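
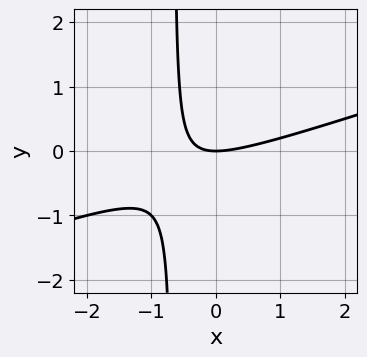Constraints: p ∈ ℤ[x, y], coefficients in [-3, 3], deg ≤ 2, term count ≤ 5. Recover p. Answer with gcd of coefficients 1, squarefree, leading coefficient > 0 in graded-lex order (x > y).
Degree: no degree-1 curve has this shape, so deg p = 2.
From the visible intercepts: it crosses the y-axis at the gridline y = 0; it meets the x-axis at x = 0 (among the integer gridlines).
Fitting integer coefficients to these (and the overall shape) gives p.

x^2 - 3*x*y - 2*y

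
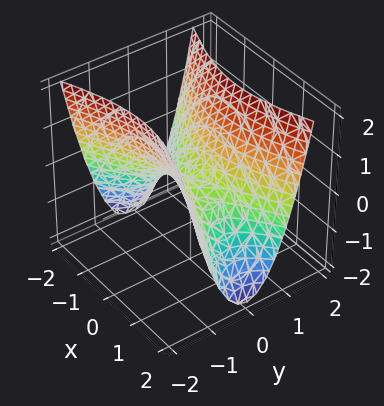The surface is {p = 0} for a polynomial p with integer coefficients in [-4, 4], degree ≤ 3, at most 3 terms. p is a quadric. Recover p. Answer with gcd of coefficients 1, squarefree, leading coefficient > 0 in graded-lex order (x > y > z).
1. Degree: a saddle surface; a quadric, so deg p = 2.
2. Symmetries: mirror symmetry y ↦ −y ⇒ only even powers of y; the x ↦ −x reflection is a symmetry, so x appears only in even powers.
3. From the axis intercepts and sections: it crosses the z-axis at the gridline z = 0; it crosses the y-axis at the gridline y = 0.
4. The integer polynomial consistent with all of this is the stated p.

x^2 - 3*y^2 + 2*z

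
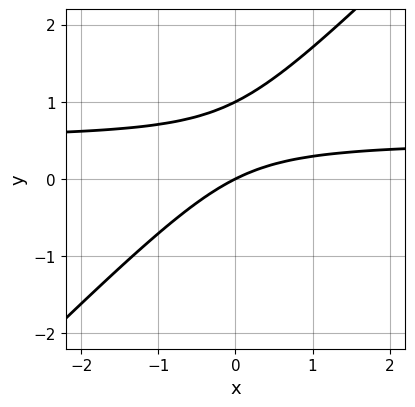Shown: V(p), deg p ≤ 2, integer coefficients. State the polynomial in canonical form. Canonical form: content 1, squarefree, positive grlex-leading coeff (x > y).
2*x*y - 2*y^2 - x + 2*y

First, degree: the shape is more complex than any degree-1 curve, so deg p = 2.
Next, checking where it meets the axes: among the integer gridlines, it crosses the y-axis at y ∈ {0, 1}; one x-axis crossing is at x = 0.
Finally, solving for integer coefficients yields p as stated.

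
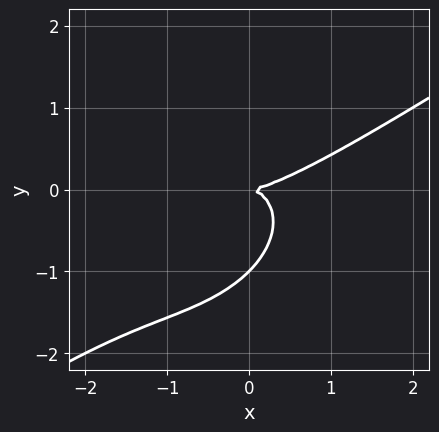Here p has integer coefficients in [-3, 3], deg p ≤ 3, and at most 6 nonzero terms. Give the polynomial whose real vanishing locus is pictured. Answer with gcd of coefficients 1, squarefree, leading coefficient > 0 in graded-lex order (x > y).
x^3 - 2*x^2*y + 2*x*y^2 - 2*y^3 - 2*y^2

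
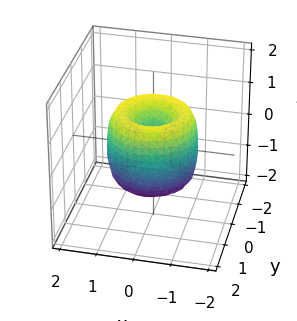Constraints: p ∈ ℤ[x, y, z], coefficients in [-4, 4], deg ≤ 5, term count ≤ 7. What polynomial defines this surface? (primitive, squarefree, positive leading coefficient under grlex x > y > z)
2*x^4 + 4*x^2*y^2 + 2*y^4 - 3*x^2 - 3*y^2 + z^2

1. The degree is 4 — no degree-3 surface has this shape.
2. By symmetry, the z-axis is an axis of rotation, so x and y enter only as x² + y².
3. Observable constraints: a circular section at z = 0 has radius between 1 and 2; one z-axis crossing is at z = 0; it crosses the y-axis at the gridline y = 0; it crosses the x-axis at the gridline x = 0.
4. Matching integer coefficients to the picture gives p.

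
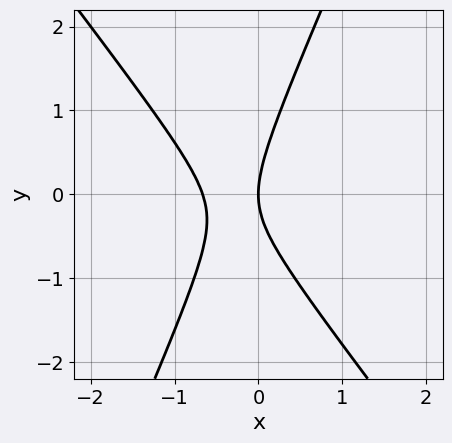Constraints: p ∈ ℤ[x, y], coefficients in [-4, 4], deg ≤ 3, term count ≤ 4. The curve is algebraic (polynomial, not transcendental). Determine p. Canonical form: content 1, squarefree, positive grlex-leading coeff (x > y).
3*x^2 + x*y - y^2 + 2*x

First, the degree is 2 — a generic line meets the curve in up to 2 points.
Next, from the visible intercepts: it crosses the y-axis at the gridline y = 0; one x-axis crossing is at x = 0.
Finally, the integer polynomial consistent with all of this is the stated p.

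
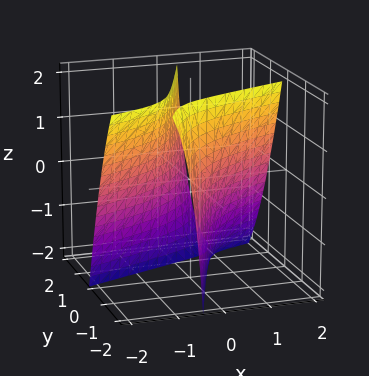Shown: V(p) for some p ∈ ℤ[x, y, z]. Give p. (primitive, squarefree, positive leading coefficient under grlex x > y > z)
1. The picture has 2 separate pieces. Treating them together as one polynomial.
2. Degree: a generic line meets the surface in up to 2 points, so deg p = 2.
3. From the visible intercepts: the surface avoids every integer z-axis point in the box; the x-axis gridline crossings are at x ∈ {-1, 1}; the y-axis gridline crossings are at y ∈ {-1, 1}.
4. These observations pin down the coefficients.

x^2 - 3*x*y - x*z + y^2 - 1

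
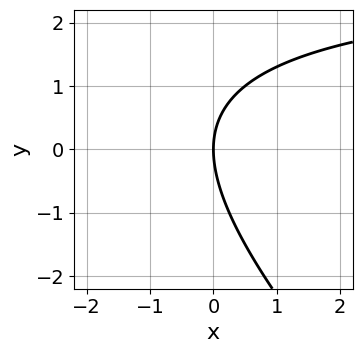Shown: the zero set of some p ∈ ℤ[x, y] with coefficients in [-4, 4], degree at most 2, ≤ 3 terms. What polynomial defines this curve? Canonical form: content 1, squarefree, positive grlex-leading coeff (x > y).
x*y + y^2 - 3*x

(a) Degree: the shape is more complex than any degree-1 curve, so deg p = 2.
(b) Reading off the gridlines: it meets the y-axis at y = 0 (among the integer gridlines); one x-axis crossing is at x = 0.
(c) Matching integer coefficients to the picture gives p.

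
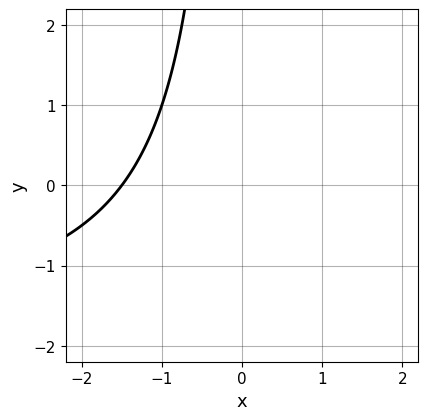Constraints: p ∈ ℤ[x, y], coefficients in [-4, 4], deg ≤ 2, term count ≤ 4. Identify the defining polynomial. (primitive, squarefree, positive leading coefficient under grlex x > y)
deg p = 2. No degree-1 curve has this shape.
Observable constraints: no y-intercept at any integer in the box.
Together with the visible shape, these determine p as stated.

x*y + 2*x + 3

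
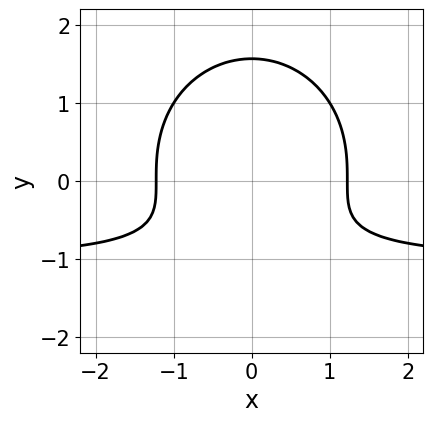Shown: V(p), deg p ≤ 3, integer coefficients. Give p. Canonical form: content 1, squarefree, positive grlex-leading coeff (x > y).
First, deg p = 3. No degree-2 curve has this shape.
Next, symmetries: mirror symmetry x ↦ −x ⇒ only even powers of x.
Finally, fitting integer coefficients to these (and the overall shape) gives p.

2*x^2*y + 2*y^3 + 2*x^2 - 3*y - 3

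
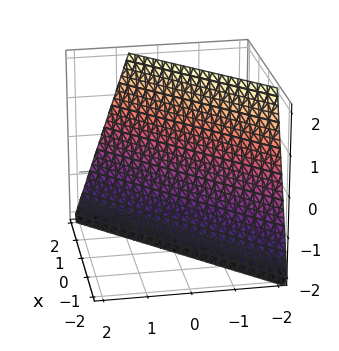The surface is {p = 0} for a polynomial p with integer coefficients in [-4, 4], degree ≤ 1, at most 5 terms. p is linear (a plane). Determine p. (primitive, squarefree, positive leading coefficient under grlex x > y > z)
3*x - 3*y - z - 2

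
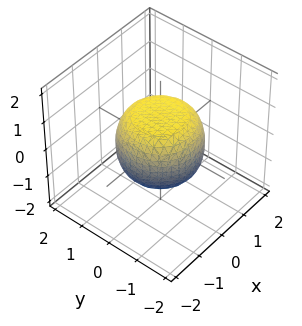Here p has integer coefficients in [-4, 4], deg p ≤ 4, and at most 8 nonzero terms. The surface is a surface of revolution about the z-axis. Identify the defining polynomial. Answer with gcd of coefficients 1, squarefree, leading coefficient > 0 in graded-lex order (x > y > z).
1. Degree: a generic line meets the surface in up to 4 points, so deg p = 4.
2. Symmetry: the z-axis is an axis of rotation, so x and y enter only as x² + y².
3. Observable constraints: a circular section at z = 1 has radius between 0 and 1; the z-axis gridline crossings are at z ∈ {-1, 1}.
4. Putting this together gives p.

2*x^4 + 4*x^2*y^2 + 2*y^4 - x^2 - y^2 + 3*z^2 - 3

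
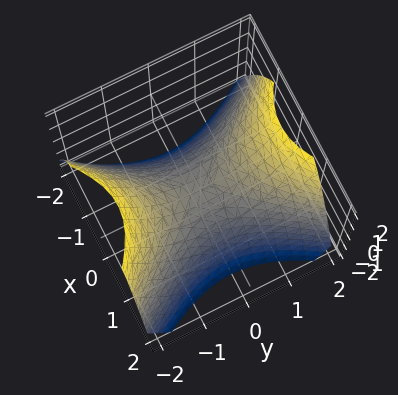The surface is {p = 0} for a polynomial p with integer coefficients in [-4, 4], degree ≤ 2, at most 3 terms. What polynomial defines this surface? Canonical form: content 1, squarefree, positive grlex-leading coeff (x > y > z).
3*x^2 - 2*y^2 + 3*z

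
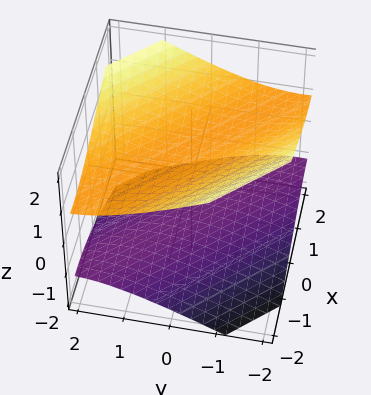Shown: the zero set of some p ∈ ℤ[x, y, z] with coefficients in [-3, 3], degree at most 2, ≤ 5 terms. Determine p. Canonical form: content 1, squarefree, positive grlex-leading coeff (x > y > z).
1. The picture has 2 separate pieces.
2. Degree: the shape is more complex than any degree-1 surface, so deg p = 2.
3. Reading off the gridlines: among the integer gridlines, it crosses the z-axis at z ∈ {-1, 1}; no y-intercept at any integer in the box.
4. Assembling these constraints gives the stated polynomial.

x^2 + 2*x*y + y^2 - 3*z^2 + 3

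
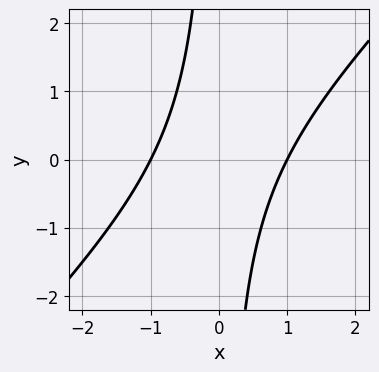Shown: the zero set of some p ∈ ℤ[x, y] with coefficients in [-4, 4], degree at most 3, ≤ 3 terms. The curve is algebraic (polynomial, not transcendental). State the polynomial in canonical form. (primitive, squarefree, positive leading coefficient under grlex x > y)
x^2 - x*y - 1

deg p = 2. No degree-1 curve has this shape.
Observable constraints: among the integer gridlines, it crosses the x-axis at x ∈ {-1, 1}; no y-intercept at any integer in the box.
Putting this together gives p.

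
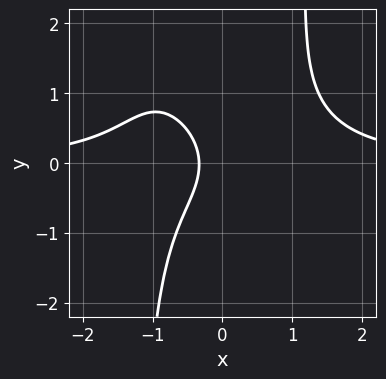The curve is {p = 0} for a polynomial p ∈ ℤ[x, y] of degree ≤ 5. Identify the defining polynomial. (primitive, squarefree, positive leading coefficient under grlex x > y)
2*x^3*y + x^2*y^2 - 2*y^2 - 3*x - 1

Degree: the shape is more complex than any degree-3 curve, so deg p = 4.
Checking where it meets the axes: it misses every integer gridline on the y-axis.
Fitting integer coefficients to these (and the overall shape) gives p.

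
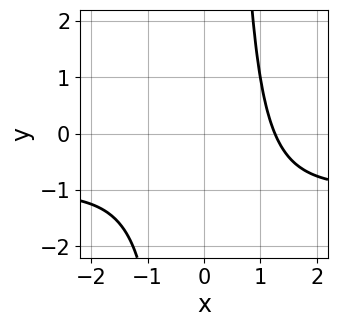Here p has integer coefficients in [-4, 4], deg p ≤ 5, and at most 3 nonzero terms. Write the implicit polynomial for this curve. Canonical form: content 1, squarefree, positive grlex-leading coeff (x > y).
x^3*y + x^3 - 2

1. The degree is 4 — the shape is more complex than any degree-3 curve.
2. From the axis intercepts and sections: the curve avoids every integer y-axis point in the box.
3. These observations pin down the coefficients.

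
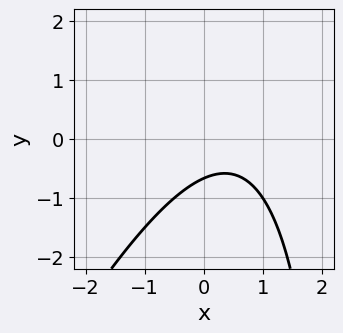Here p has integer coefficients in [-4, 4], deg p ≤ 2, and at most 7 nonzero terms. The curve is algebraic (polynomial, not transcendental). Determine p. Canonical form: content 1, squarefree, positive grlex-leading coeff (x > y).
2*x^2 - x*y - 2*x + 3*y + 2

The degree is 2 — a generic line meets the curve in up to 2 points.
From the axis intercepts and sections: no x-intercept at any integer in the box.
Matching integer coefficients to the picture gives p.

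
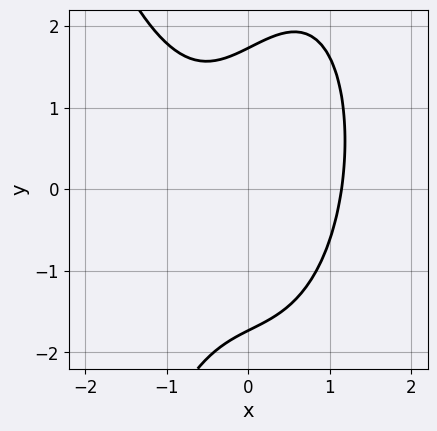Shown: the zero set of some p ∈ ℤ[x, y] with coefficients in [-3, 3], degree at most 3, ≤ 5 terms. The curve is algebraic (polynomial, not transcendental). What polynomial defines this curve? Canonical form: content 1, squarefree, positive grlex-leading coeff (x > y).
First, degree: the shape is more complex than any degree-2 curve, so deg p = 3.
Finally, solving for integer coefficients yields p as stated.

2*x^3 - x*y + y^2 - 3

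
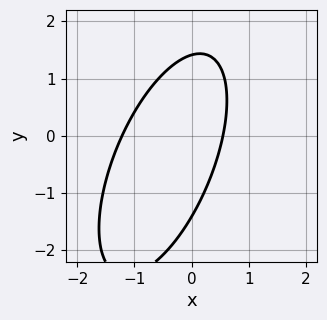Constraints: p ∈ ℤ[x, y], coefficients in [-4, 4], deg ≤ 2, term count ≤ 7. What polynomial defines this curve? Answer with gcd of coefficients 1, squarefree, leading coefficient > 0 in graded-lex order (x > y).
3*x^2 - 2*x*y + y^2 + 2*x - 2

(a) Degree: the shape is more complex than any degree-1 curve, so deg p = 2.
(b) The integer polynomial consistent with all of this is the stated p.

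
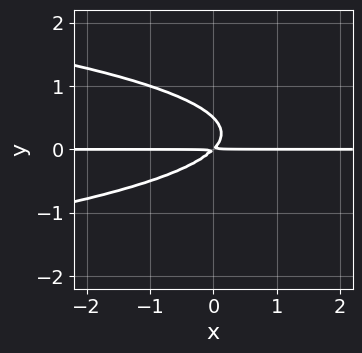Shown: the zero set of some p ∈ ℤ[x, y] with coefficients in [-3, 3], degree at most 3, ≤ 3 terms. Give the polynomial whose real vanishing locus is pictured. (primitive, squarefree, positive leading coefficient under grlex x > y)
2*y^3 + x*y - y^2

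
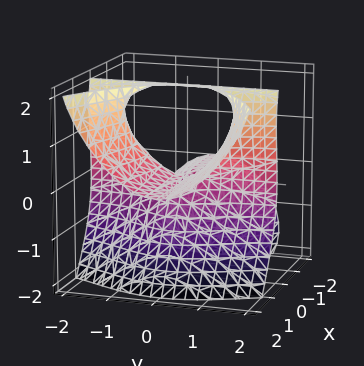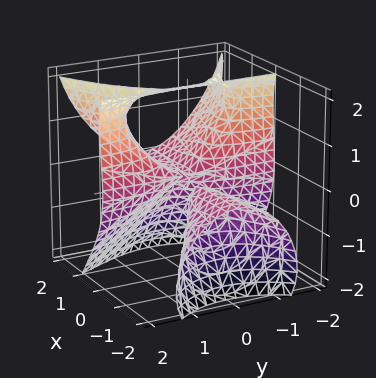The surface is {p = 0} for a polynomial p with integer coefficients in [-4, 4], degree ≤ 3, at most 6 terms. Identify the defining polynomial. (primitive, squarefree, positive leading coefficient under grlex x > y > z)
3*x^2*z - 3*x*y^2 - z^3 + 2*z^2

I count 2 distinct pieces. They look like related sheets of one shape, so recover p as a whole.
Degree: a generic line meets the surface in up to 3 points, so deg p = 3.
From the axis intercepts and sections: it meets the z-axis at z = 2 (among the integer gridlines); every point of the y-axis in the box is on the surface; every point of the x-axis in the box is on the surface.
Assembling these constraints gives the stated polynomial.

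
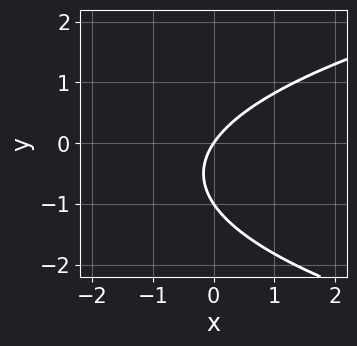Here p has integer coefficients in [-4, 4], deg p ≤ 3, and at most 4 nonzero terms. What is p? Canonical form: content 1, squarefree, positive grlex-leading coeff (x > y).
(a) The degree is 2 — the shape is more complex than any degree-1 curve.
(b) Checking where it meets the axes: the y-axis gridline crossings are at y ∈ {-1, 0}; it crosses the x-axis at the gridline x = 0.
(c) Together with the visible shape, these determine p as stated.

2*y^2 - 3*x + 2*y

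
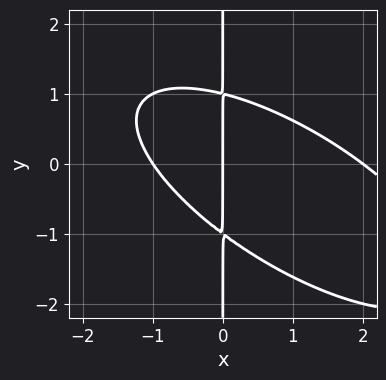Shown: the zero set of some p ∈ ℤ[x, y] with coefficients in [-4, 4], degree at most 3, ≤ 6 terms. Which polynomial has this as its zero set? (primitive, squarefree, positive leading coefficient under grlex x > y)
x^3 + 2*x^2*y + 2*x*y^2 - x^2 - 2*x

(a) Degree: the shape is more complex than any degree-2 curve, so deg p = 3.
(b) Observable constraints: the x-axis gridline crossings are at x ∈ {-1, 0, 2}; the visible y-axis segment lies entirely on the curve.
(c) Putting this together gives p.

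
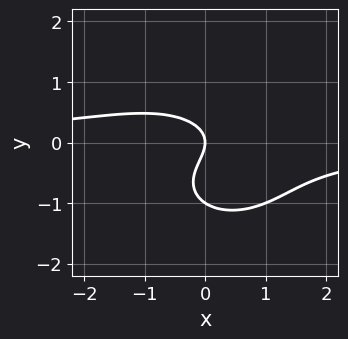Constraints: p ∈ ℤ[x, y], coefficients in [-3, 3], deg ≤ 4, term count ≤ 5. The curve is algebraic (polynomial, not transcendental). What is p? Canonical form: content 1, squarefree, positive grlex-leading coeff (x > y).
2*x^2*y + 3*y^3 + 3*y^2 + 2*x

(a) deg p = 3. No degree-2 curve has this shape.
(b) Checking where it meets the axes: the y-axis gridline crossings are at y ∈ {-1, 0}; one x-axis crossing is at x = 0.
(c) Fitting integer coefficients to these (and the overall shape) gives p.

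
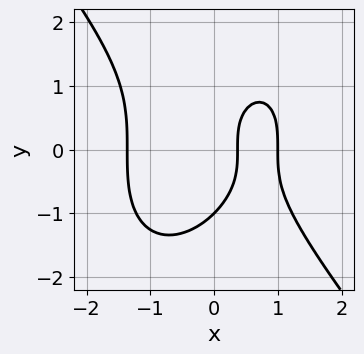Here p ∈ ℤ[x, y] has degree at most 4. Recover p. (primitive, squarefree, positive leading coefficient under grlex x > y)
The degree is 3 — a generic line meets the curve in up to 3 points.
From the axis intercepts and sections: one x-axis crossing is at x = 1; it meets the y-axis at y = -1 (among the integer gridlines).
Together with the visible shape, these determine p as stated.

2*x^3 + y^3 - 3*x + 1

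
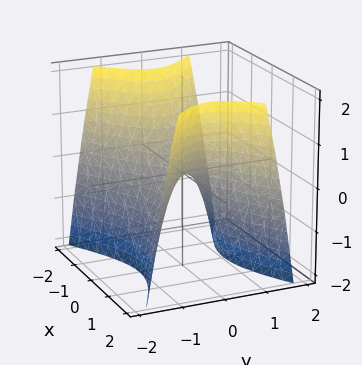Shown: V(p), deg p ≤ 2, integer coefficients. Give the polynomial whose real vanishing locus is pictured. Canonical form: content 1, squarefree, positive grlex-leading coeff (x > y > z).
x^2 - 2*y^2 - z

(a) The degree is 2 — a hyperbolic paraboloid; a quadric.
(b) Symmetries: it's symmetric under y → −y, forcing even powers of y; mirror symmetry x ↦ −x ⇒ only even powers of x.
(c) Observable constraints: it meets the y-axis at y = 0 (among the integer gridlines); it crosses the x-axis at the gridline x = 0; it meets the z-axis at z = 0 (among the integer gridlines).
(d) Solving for integer coefficients yields p as stated.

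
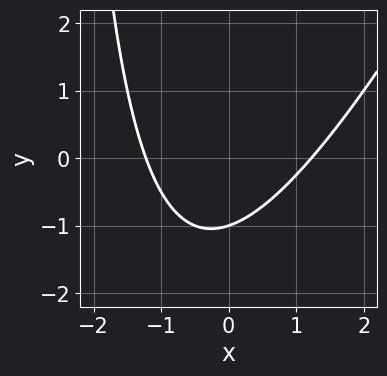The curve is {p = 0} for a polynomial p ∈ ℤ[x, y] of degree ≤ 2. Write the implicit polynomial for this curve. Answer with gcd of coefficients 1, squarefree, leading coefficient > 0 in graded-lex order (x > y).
1. Degree: a generic line meets the curve in up to 2 points, so deg p = 2.
2. From the visible intercepts: it meets the y-axis at y = -1 (among the integer gridlines).
3. Matching integer coefficients to the picture gives p.

2*x^2 - x*y - 3*y - 3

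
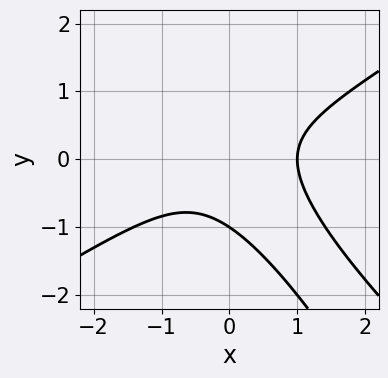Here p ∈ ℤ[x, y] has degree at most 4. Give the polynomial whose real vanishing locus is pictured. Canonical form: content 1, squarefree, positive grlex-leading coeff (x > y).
x^3 - 2*x*y^2 - y^3 - 1

(a) The degree is 3 — a generic line meets the curve in up to 3 points.
(b) From the axis intercepts and sections: one y-axis crossing is at y = -1; one x-axis crossing is at x = 1.
(c) Fitting integer coefficients to these (and the overall shape) gives p.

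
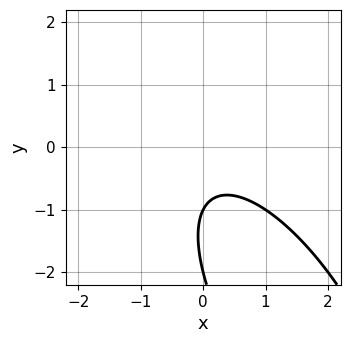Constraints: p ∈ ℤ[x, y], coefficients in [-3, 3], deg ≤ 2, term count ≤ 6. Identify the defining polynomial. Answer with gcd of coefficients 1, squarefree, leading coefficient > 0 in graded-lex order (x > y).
2*x^2 + 2*x*y + y^2 + 3*y + 2

The degree is 2 — no degree-1 curve has this shape.
Reading off the gridlines: the y-axis gridline crossings are at y ∈ {-2, -1}; it misses every integer gridline on the x-axis.
Together with the visible shape, these determine p as stated.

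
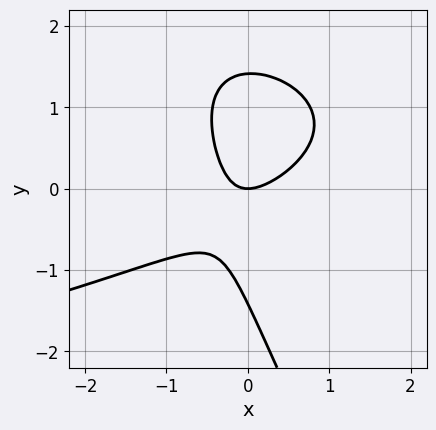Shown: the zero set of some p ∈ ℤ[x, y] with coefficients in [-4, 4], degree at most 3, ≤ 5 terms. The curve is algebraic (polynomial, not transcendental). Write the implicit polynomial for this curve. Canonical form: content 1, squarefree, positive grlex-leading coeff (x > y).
1. Degree: the shape is more complex than any degree-2 curve, so deg p = 3.
2. From the visible intercepts: it crosses the y-axis at the gridline y = 0; it meets the x-axis at x = 0 (among the integer gridlines).
3. These observations pin down the coefficients.

2*x*y^2 + y^3 + 3*x^2 - 3*x*y - 2*y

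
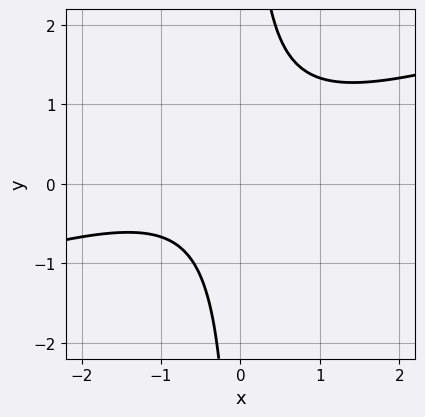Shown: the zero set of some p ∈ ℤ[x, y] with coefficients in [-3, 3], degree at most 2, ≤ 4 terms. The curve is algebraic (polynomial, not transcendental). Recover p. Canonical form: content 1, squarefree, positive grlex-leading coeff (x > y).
x^2 - 3*x*y + x + 2

First, the degree is 2 — the shape is more complex than any degree-1 curve.
Next, checking where it meets the axes: it misses every integer gridline on the x-axis; it misses every integer gridline on the y-axis.
Finally, these observations pin down the coefficients.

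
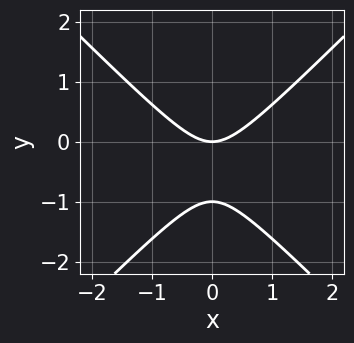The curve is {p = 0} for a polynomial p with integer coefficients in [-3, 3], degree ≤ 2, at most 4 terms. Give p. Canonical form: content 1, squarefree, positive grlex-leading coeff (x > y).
x^2 - y^2 - y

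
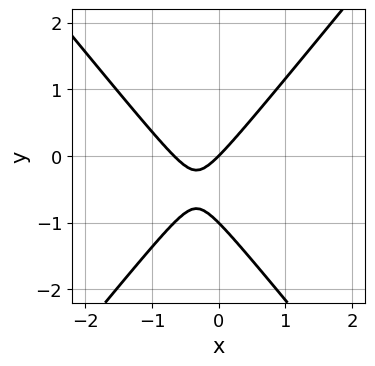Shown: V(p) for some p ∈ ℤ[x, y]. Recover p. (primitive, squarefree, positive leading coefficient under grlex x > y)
1. Degree: the shape is more complex than any degree-1 curve, so deg p = 2.
2. Checking where it meets the axes: among the integer gridlines, it crosses the y-axis at y ∈ {-1, 0}; it crosses the x-axis at the gridline x = 0.
3. Putting this together gives p.

3*x^2 - 2*y^2 + 2*x - 2*y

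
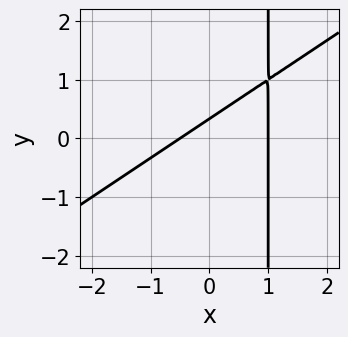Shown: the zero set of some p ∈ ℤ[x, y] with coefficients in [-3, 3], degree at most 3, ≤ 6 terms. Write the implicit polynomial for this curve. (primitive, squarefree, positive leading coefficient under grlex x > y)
2*x^2 - 3*x*y - x + 3*y - 1

First, deg p = 2. No degree-1 curve has this shape.
Then, from the visible intercepts: one x-axis crossing is at x = 1.
Finally, together with the visible shape, these determine p as stated.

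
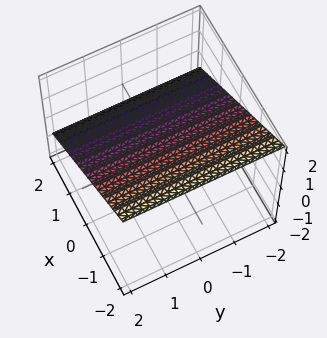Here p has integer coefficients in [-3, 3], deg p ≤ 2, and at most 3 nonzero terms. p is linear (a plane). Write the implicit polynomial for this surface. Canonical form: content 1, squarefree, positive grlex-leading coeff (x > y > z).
(a) Degree: the surface is flat (a plane), so deg p = 1.
(b) Reading off the gridlines: no y-intercept at any integer in the box; one x-axis crossing is at x = 1.
(c) Fitting integer coefficients to these (and the overall shape) gives p.

2*x + 3*z - 2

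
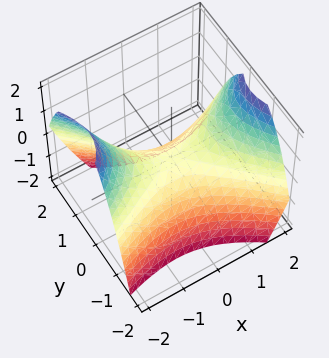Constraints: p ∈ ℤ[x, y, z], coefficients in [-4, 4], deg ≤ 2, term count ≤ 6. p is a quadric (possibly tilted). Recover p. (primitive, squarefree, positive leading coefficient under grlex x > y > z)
x^2 - x*y - 2*y^2 - 2*z

First, deg p = 2. No degree-1 surface has this shape.
Then, from the visible intercepts: one z-axis crossing is at z = 0; one x-axis crossing is at x = 0.
Finally, together with the visible shape, these determine p as stated.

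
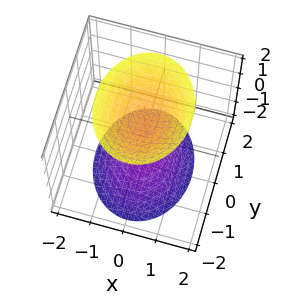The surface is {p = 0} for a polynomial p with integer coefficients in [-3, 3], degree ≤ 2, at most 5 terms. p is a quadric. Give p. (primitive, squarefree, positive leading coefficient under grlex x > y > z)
1. I count 2 distinct pieces. Treating them together as one polynomial.
2. Degree: two separate bowl-shaped sheets opening away from each other; a quadric, so deg p = 2.
3. Symmetries: it's symmetric under z → −z, forcing even powers of z; the x ↦ −x reflection is a symmetry, so x appears only in even powers; the y ↦ −y reflection is a symmetry, so y appears only in even powers.
4. From the axis intercepts and sections: it misses every integer gridline on the y-axis; it misses every integer gridline on the x-axis.
5. These observations pin down the coefficients.

3*x^2 + 2*y^2 - 2*z^2 + 3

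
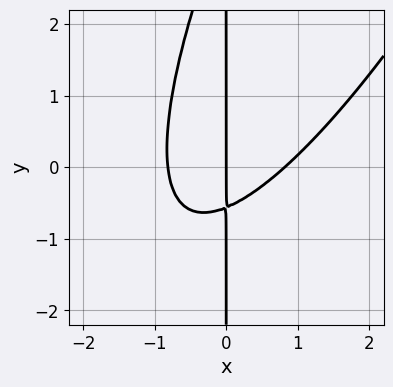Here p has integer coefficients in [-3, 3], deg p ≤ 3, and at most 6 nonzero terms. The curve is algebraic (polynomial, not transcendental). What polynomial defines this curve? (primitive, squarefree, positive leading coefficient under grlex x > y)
(a) Degree: the shape is more complex than any degree-2 curve, so deg p = 3.
(b) From the visible intercepts: every point of the y-axis in the box is on the curve; one x-axis crossing is at x = 0.
(c) These observations pin down the coefficients.

3*x^3 - 3*x^2*y + x*y^2 - 3*x*y - 2*x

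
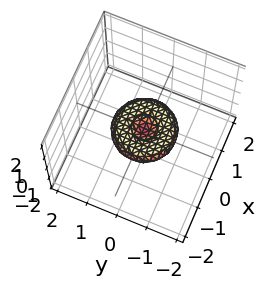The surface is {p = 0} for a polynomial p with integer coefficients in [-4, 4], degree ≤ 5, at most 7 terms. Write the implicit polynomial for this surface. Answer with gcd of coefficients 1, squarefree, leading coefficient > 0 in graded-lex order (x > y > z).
x^4 + 2*x^2*y^2 + y^4 - x^2 - y^2 + 3*z^2

The degree is 4 — the shape is more complex than any degree-3 surface.
Symmetries: the surface is invariant under rotation about z: p = q(x² + y², z).
Reading off the gridlines: a circular section at z = 0 has radius exactly 1; the x-axis gridline crossings are at x ∈ {-1, 0, 1}; among the integer gridlines, it crosses the y-axis at y ∈ {-1, 0, 1}.
Putting this together gives p.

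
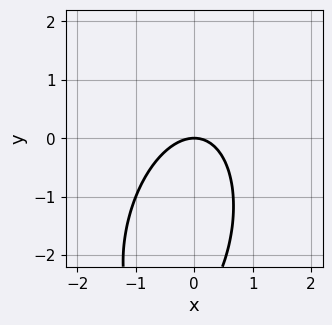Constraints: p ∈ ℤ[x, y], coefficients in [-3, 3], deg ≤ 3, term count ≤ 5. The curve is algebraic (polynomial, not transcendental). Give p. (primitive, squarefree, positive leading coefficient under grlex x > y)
3*x^2 - x*y + y^2 + 3*y

(a) The degree is 2 — no degree-1 curve has this shape.
(b) Reading off the gridlines: it crosses the x-axis at the gridline x = 0; one y-axis crossing is at y = 0.
(c) Assembling these constraints gives the stated polynomial.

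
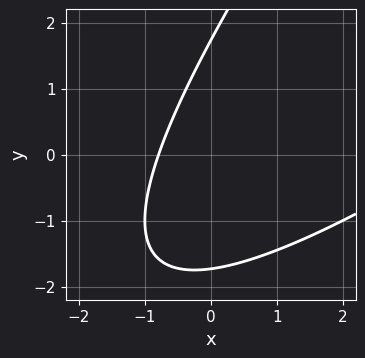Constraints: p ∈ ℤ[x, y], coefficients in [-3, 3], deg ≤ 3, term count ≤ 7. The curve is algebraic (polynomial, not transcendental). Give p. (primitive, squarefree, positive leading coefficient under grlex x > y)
x^2 - 2*x*y + y^2 - 3*x - 3

deg p = 2. The shape is more complex than any degree-1 curve.
Matching integer coefficients to the picture gives p.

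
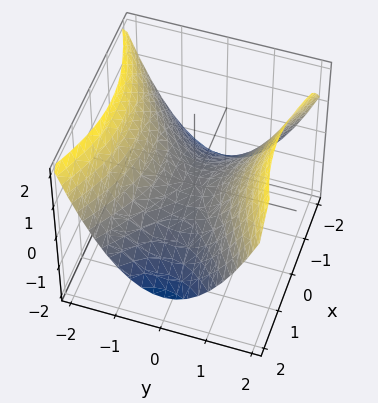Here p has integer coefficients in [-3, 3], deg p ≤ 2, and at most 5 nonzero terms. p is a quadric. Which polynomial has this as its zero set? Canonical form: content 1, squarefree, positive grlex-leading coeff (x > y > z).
x^2 - 2*y^2 + 3*z

First, deg p = 2.
Then, symmetries: mirror symmetry x ↦ −x ⇒ only even powers of x; the y ↦ −y reflection is a symmetry, so y appears only in even powers.
Then, observable constraints: it crosses the z-axis at the gridline z = 0; one x-axis crossing is at x = 0; one y-axis crossing is at y = 0.
Finally, fitting integer coefficients to these (and the overall shape) gives p.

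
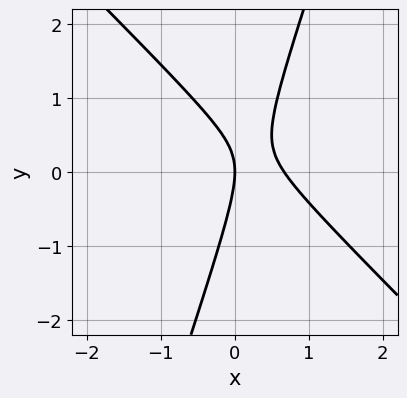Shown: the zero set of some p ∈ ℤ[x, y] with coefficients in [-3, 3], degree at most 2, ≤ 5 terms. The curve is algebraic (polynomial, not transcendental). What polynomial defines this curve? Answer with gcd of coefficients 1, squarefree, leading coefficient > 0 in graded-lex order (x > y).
3*x^2 + 2*x*y - y^2 - 2*x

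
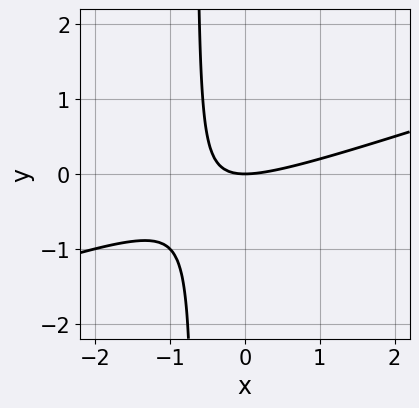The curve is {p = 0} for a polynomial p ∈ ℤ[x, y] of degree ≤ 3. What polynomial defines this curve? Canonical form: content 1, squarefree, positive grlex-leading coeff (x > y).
x^2 - 3*x*y - 2*y

1. The degree is 2 — the shape is more complex than any degree-1 curve.
2. Reading off the gridlines: it meets the x-axis at x = 0 (among the integer gridlines); one y-axis crossing is at y = 0.
3. The integer polynomial consistent with all of this is the stated p.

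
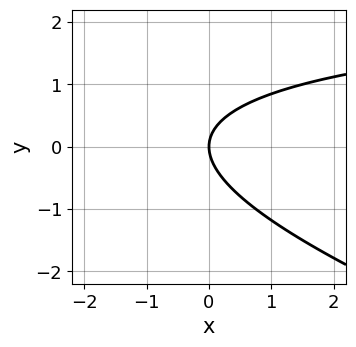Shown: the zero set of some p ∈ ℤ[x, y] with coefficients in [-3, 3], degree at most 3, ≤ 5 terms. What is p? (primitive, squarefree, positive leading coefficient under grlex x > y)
x*y + 3*y^2 - 3*x

First, deg p = 2. A generic line meets the curve in up to 2 points.
Next, from the axis intercepts and sections: it meets the x-axis at x = 0 (among the integer gridlines); it crosses the y-axis at the gridline y = 0.
Finally, putting this together gives p.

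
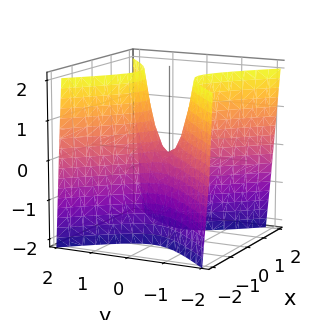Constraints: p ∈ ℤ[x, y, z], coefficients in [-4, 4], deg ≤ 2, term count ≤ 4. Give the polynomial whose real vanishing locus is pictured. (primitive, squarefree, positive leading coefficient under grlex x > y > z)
3*x^2 - 3*y^2 + z

deg p = 2. A saddle surface; a quadric.
Symmetries: it's symmetric under y → −y, forcing even powers of y; the x ↦ −x reflection is a symmetry, so x appears only in even powers.
From the axis intercepts and sections: it crosses the y-axis at the gridline y = 0; it crosses the z-axis at the gridline z = 0; one x-axis crossing is at x = 0.
Putting this together gives p.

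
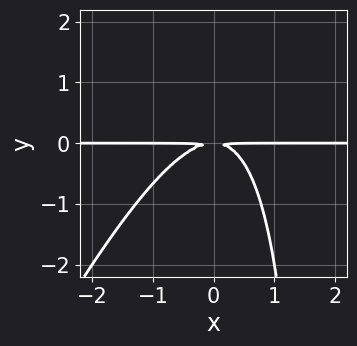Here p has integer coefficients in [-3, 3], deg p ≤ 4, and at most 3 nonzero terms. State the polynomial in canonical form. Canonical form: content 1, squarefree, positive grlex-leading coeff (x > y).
1. deg p = 3. No degree-2 curve has this shape.
2. Reading off the gridlines: the visible x-axis segment lies entirely on the curve.
3. Putting this together gives p.

2*x^2*y - x*y^2 + 2*y^2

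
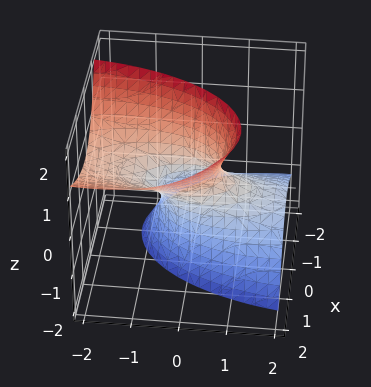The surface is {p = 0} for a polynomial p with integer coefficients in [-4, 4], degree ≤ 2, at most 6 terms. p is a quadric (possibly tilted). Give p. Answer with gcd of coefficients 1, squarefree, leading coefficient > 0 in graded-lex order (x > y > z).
3*x^2 - 3*x*z + y^2 + 3*y*z - z^2 - 1

(a) The degree is 2 — a generic line meets the surface in up to 2 points.
(b) From the visible intercepts: the y-axis gridline crossings are at y ∈ {-1, 1}; the surface avoids every integer z-axis point in the box.
(c) Putting this together gives p.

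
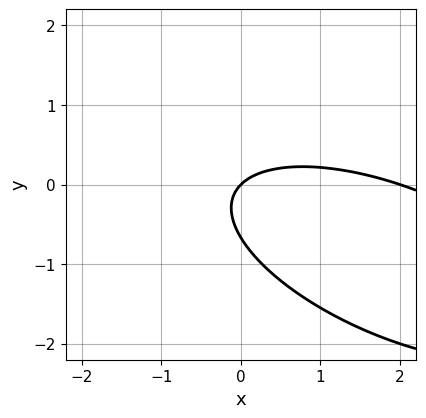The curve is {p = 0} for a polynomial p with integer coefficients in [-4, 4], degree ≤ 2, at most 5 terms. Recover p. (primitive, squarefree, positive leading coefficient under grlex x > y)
1. deg p = 2. The shape is more complex than any degree-1 curve.
2. Against the integer gridlines: it meets the y-axis at y = 0 (among the integer gridlines); the x-axis gridline crossings are at x ∈ {0, 2}.
3. Together with the visible shape, these determine p as stated.

x^2 + 2*x*y + 3*y^2 - 2*x + 2*y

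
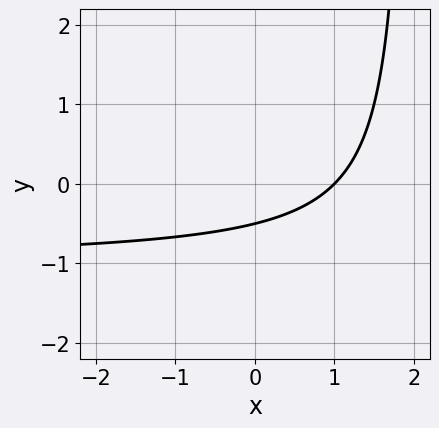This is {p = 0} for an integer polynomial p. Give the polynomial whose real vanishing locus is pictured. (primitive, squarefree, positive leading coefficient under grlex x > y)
Degree: the shape is more complex than any degree-1 curve, so deg p = 2.
From the axis intercepts and sections: one x-axis crossing is at x = 1.
Assembling these constraints gives the stated polynomial.

x*y + x - 2*y - 1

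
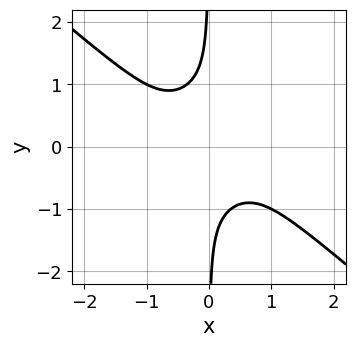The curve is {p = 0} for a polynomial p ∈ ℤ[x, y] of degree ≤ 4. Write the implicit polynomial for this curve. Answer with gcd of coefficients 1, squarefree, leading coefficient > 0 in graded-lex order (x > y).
First, degree: a generic line meets the curve in up to 4 points, so deg p = 4.
Then, reading off the gridlines: no x-intercept at any integer in the box; no y-intercept at any integer in the box.
Finally, together with the visible shape, these determine p as stated.

x^4 - x^3*y + 3*x*y^3 + 1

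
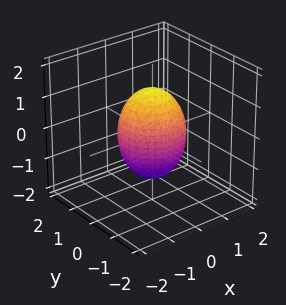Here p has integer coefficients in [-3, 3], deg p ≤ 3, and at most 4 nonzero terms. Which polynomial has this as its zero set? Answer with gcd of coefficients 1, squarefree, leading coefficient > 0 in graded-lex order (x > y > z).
2*x^2 + 2*y^2 + z^2 - 2

Degree: bounded and convex; a quadric, so deg p = 2.
Symmetries: it's symmetric under z → −z, forcing even powers of z; the z-axis is an axis of rotation, so x and y enter only as x² + y².
From the visible intercepts: the x-axis gridline crossings are at x ∈ {-1, 1}; a circular section at z = 1 has radius between 0 and 1; among the integer gridlines, it crosses the y-axis at y ∈ {-1, 1}.
Solving for integer coefficients yields p as stated.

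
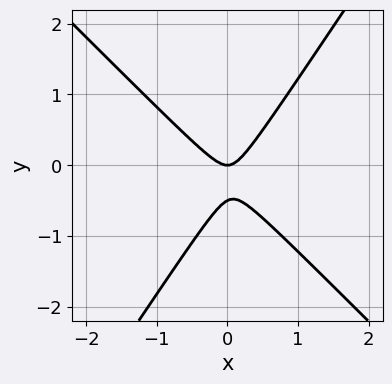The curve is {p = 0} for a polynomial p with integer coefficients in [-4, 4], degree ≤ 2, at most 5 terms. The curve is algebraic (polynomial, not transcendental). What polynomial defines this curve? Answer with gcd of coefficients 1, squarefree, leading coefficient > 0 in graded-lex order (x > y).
(a) The degree is 2 — no degree-1 curve has this shape.
(b) Reading off the gridlines: one y-axis crossing is at y = 0; one x-axis crossing is at x = 0.
(c) Fitting integer coefficients to these (and the overall shape) gives p.

3*x^2 + x*y - 2*y^2 - y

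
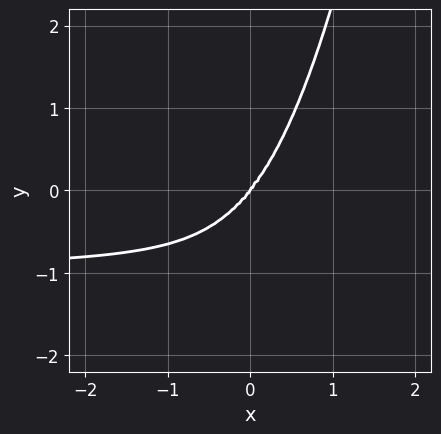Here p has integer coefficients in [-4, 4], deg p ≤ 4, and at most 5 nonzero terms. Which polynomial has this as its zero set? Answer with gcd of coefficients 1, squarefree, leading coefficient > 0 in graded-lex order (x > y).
Degree: a generic line meets the curve in up to 4 points, so deg p = 4.
Against the integer gridlines: it crosses the x-axis at the gridline x = 0; it crosses the y-axis at the gridline y = 0.
Solving for integer coefficients yields p as stated.

2*x^3*y + x^2*y^2 + 2*x^3 - y^3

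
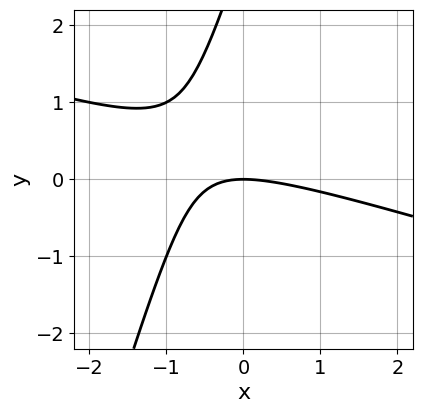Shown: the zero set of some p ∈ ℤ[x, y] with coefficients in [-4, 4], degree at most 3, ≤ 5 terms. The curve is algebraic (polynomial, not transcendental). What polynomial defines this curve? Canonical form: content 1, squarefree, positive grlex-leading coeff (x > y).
(a) deg p = 2.
(b) From the axis intercepts and sections: one x-axis crossing is at x = 0; it crosses the y-axis at the gridline y = 0.
(c) Together with the visible shape, these determine p as stated.

x^2 + 3*x*y - y^2 + 3*y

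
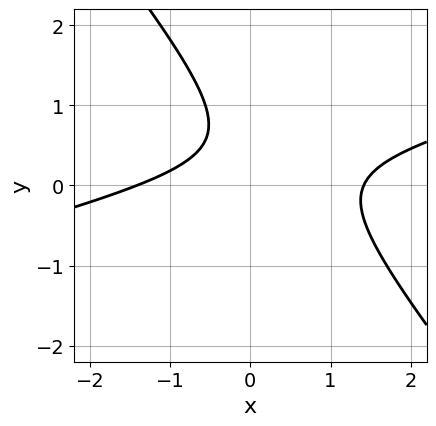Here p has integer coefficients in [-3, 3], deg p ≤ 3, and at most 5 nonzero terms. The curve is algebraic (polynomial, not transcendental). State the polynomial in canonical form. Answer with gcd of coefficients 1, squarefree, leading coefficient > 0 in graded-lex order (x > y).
(a) Degree: a generic line meets the curve in up to 2 points, so deg p = 2.
(b) Checking where it meets the axes: no y-intercept at any integer in the box.
(c) The integer polynomial consistent with all of this is the stated p.

x^2 - 3*x*y - 3*y^2 + 3*y - 2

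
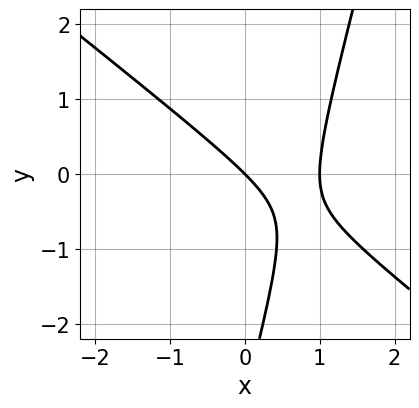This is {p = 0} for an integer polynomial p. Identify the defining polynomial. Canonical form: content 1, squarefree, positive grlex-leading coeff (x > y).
3*x^2 + 3*x*y - y^2 - 3*x - 3*y

(a) deg p = 2.
(b) Against the integer gridlines: one y-axis crossing is at y = 0; the x-axis gridline crossings are at x ∈ {0, 1}.
(c) Putting this together gives p.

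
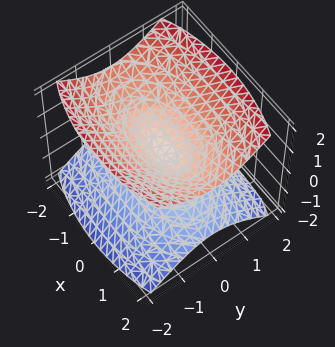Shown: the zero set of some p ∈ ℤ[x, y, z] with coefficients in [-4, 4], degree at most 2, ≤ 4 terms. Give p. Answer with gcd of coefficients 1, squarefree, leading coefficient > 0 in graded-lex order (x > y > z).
x^2 + 3*y^2 - 3*z^2

1. The picture has 2 separate pieces. Treating them together as one polynomial.
2. Degree: two nappes meeting at a single point; a quadric, so deg p = 2.
3. Symmetries: the x ↦ −x reflection is a symmetry, so x appears only in even powers; the y ↦ −y reflection is a symmetry, so y appears only in even powers; the z ↦ −z reflection is a symmetry, so z appears only in even powers.
4. Checking where it meets the axes: it meets the z-axis at z = 0 (among the integer gridlines); one x-axis crossing is at x = 0; it crosses the y-axis at the gridline y = 0.
5. Together with the visible shape, these determine p as stated.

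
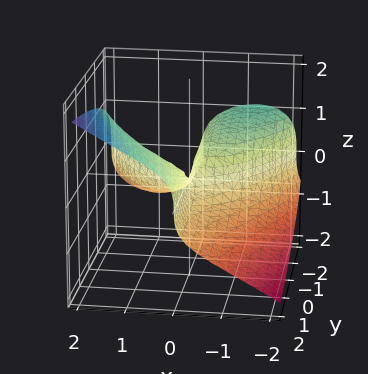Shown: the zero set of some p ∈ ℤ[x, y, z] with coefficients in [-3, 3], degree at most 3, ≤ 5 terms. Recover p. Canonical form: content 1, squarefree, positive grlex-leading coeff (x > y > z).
The degree is 3 — no degree-2 surface has this shape.
Checking where it meets the axes: it meets the z-axis at z = 0 (among the integer gridlines); the visible y-axis segment lies entirely on the surface.
Assembling these constraints gives the stated polynomial.

x^3 - 3*z^3 + 2*x*y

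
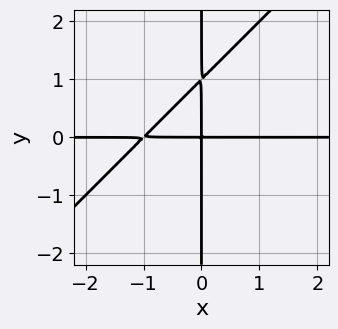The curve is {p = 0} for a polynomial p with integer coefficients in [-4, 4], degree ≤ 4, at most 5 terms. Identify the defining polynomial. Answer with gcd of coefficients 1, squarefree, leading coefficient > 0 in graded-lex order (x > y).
x^2*y - x*y^2 + x*y

deg p = 3. No degree-2 curve has this shape.
Against the integer gridlines: the visible x-axis segment lies entirely on the curve; every point of the y-axis in the box is on the curve.
Assembling these constraints gives the stated polynomial.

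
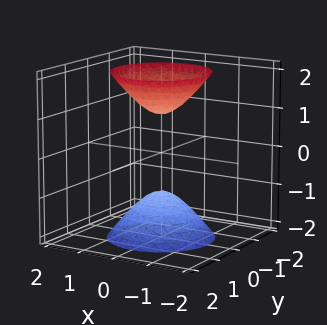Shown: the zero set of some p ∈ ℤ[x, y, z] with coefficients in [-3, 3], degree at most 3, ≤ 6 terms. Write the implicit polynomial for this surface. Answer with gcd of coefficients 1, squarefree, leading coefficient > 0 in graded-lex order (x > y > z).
(a) I count 2 distinct pieces. Treating them together as one polynomial.
(b) Degree: two sheets facing apart; a quadric, so deg p = 2.
(c) Symmetries: the z ↦ −z reflection is a symmetry, so z appears only in even powers; the z-axis is an axis of rotation, so x and y enter only as x² + y².
(d) Reading off the gridlines: a circular section at z = -2 has radius between 1 and 2; it misses every integer gridline on the y-axis; no x-intercept at any integer in the box.
(e) Matching integer coefficients to the picture gives p. Check: (0, 0, 1) on the z-axis lies on the surface, and p(0, 0, 1) = 0. ✓

2*x^2 + 2*y^2 - z^2 + 1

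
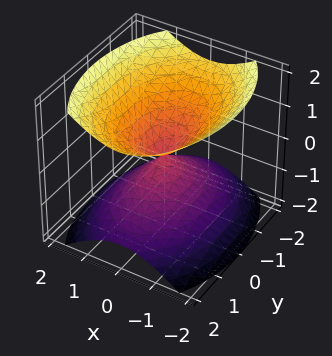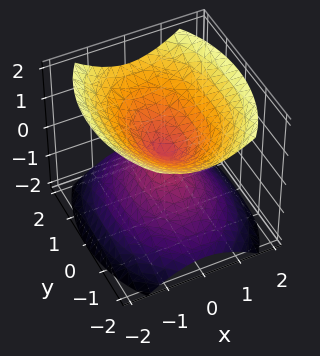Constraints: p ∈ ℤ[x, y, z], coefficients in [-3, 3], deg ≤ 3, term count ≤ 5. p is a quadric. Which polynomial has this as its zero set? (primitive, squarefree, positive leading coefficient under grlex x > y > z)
First, I count 2 distinct pieces. They look like related sheets of one shape, so recover p as a whole.
Next, degree: two nappes meeting at a single point; a quadric, so deg p = 2.
Next, symmetries: the y ↦ −y reflection is a symmetry, so y appears only in even powers; it's symmetric under z → −z, forcing even powers of z; it's symmetric under x → −x, forcing even powers of x.
Next, reading off the gridlines: it meets the y-axis at y = 0 (among the integer gridlines); one z-axis crossing is at z = 0; one x-axis crossing is at x = 0.
Finally, solving for integer coefficients yields p as stated.

2*x^2 + y^2 - 2*z^2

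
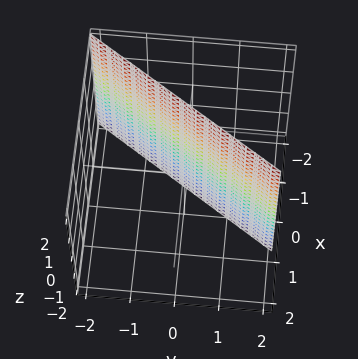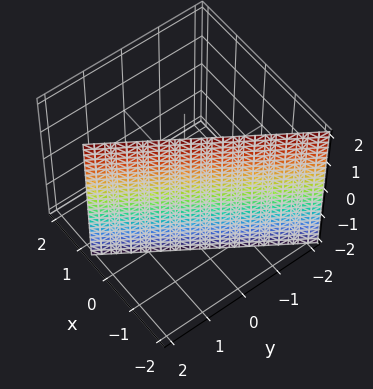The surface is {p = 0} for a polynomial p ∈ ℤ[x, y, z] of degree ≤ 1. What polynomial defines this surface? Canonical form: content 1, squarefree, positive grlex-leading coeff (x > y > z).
(a) The degree is 1 — every cross-section is a straight line — this is a plane.
(b) Reading off the gridlines: the surface avoids every integer z-axis point in the box; it meets the y-axis at y = 1 (among the integer gridlines).
(c) Together with the visible shape, these determine p as stated.

3*x - 2*y + 2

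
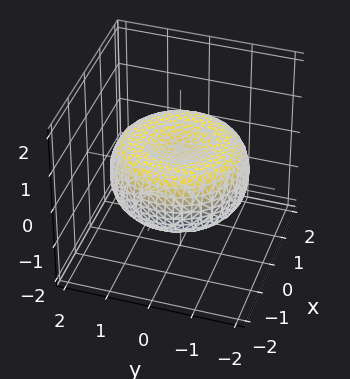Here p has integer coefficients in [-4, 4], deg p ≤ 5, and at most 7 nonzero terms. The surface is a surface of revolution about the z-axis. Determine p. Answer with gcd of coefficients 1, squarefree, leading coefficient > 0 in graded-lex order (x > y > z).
x^4 + 2*x^2*y^2 + y^4 - 2*x^2 - 2*y^2 + 3*z^2 - 1

First, the degree is 4 — a generic line meets the surface in up to 4 points.
Then, symmetry: every cross-section ⟂ z is a circle, so x, y appear only via x² + y².
Next, from the visible intercepts: a circular section at z = 0 has radius between 1 and 2.
Finally, these observations pin down the coefficients.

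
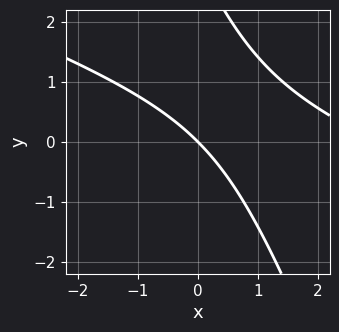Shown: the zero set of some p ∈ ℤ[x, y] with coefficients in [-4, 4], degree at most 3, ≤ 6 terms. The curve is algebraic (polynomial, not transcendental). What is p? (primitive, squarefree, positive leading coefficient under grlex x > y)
x^2 + 3*x*y + y^2 - 3*x - 3*y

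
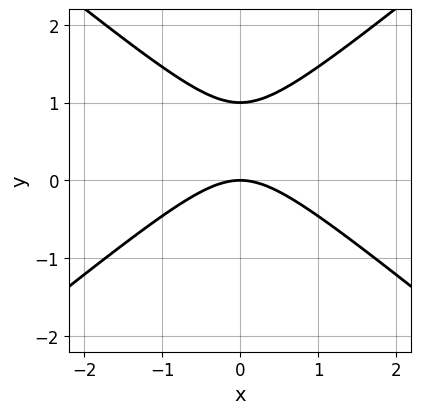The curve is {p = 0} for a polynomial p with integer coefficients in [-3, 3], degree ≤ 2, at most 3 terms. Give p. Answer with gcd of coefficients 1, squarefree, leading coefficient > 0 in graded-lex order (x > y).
First, deg p = 2.
Next, symmetries: the x ↦ −x reflection is a symmetry, so x appears only in even powers.
Then, reading off the gridlines: the y-axis gridline crossings are at y ∈ {0, 1}; it crosses the x-axis at the gridline x = 0.
Finally, fitting integer coefficients to these (and the overall shape) gives p.

2*x^2 - 3*y^2 + 3*y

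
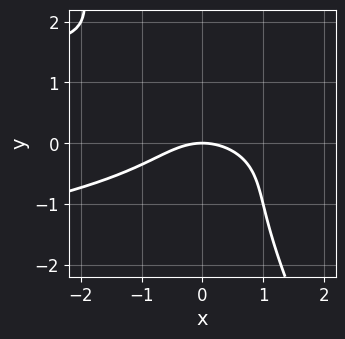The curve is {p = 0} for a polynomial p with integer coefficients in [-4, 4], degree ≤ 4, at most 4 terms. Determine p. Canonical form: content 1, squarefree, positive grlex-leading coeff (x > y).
First, the degree is 3 — a generic line meets the curve in up to 3 points.
Then, observable constraints: it meets the y-axis at y = 0 (among the integer gridlines); it meets the x-axis at x = 0 (among the integer gridlines).
Finally, fitting integer coefficients to these (and the overall shape) gives p.

2*x*y^2 + y^3 + x^2 + 2*y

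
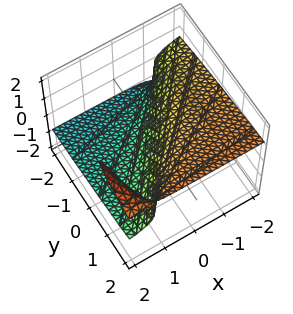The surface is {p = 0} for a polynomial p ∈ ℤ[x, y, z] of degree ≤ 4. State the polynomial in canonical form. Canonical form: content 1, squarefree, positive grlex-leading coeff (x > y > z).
3*x*z^2 - 2*z^3 - 3*x + 2*y - 2*z

(a) deg p = 3. The shape is more complex than any degree-2 surface.
(b) Against the integer gridlines: it crosses the y-axis at the gridline y = 0; it crosses the x-axis at the gridline x = 0.
(c) Putting this together gives p.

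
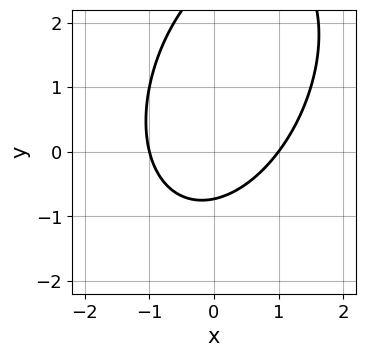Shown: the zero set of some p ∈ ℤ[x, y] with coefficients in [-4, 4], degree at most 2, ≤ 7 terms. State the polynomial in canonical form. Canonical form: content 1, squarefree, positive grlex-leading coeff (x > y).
2*x^2 - x*y + y^2 - 2*y - 2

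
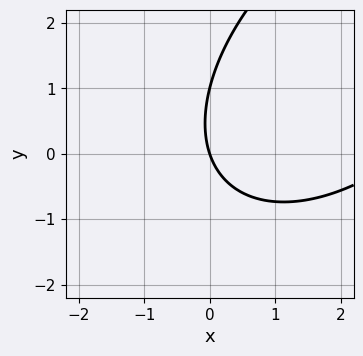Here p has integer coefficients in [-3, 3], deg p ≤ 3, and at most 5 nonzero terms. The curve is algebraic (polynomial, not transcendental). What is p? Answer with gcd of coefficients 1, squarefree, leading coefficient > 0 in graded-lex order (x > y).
x^2 - x*y + y^2 - 3*x - y

First, deg p = 2. No degree-1 curve has this shape.
Next, against the integer gridlines: it meets the x-axis at x = 0 (among the integer gridlines); among the integer gridlines, it crosses the y-axis at y ∈ {0, 1}.
Finally, fitting integer coefficients to these (and the overall shape) gives p.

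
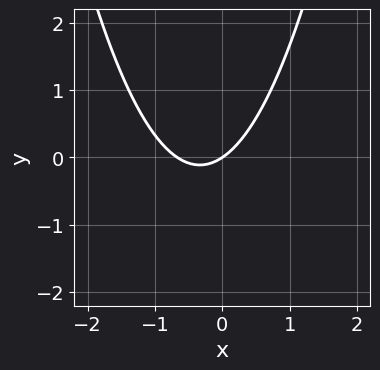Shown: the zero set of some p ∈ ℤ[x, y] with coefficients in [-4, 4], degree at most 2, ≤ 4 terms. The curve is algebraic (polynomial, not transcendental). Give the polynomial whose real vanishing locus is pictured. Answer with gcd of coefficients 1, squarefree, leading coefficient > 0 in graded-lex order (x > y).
3*x^2 + 2*x - 3*y

deg p = 2. No degree-1 curve has this shape.
From the visible intercepts: it meets the x-axis at x = 0 (among the integer gridlines); it crosses the y-axis at the gridline y = 0.
These observations pin down the coefficients.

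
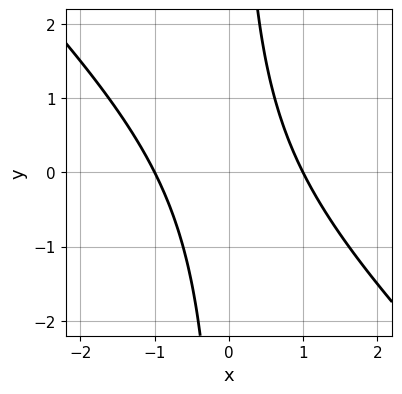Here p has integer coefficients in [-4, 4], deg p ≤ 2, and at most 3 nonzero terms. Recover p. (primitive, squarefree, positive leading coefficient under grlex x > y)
(a) deg p = 2.
(b) Against the integer gridlines: no y-intercept at any integer in the box; the x-axis gridline crossings are at x ∈ {-1, 1}.
(c) Fitting integer coefficients to these (and the overall shape) gives p.

x^2 + x*y - 1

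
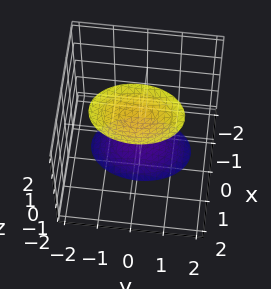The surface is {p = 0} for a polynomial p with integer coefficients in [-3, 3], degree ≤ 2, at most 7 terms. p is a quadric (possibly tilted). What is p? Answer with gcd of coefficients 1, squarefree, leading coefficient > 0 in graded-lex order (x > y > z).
2*x^2 - x*z + y^2 - z^2 + 3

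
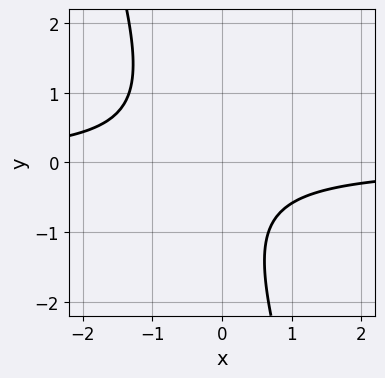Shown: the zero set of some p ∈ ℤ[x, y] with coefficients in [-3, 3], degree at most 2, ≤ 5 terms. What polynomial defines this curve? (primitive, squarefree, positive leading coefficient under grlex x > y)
First, degree: no degree-1 curve has this shape, so deg p = 2.
Then, observable constraints: it misses every integer gridline on the x-axis; it misses every integer gridline on the y-axis.
Finally, putting this together gives p.

3*x*y + y^2 + y + 2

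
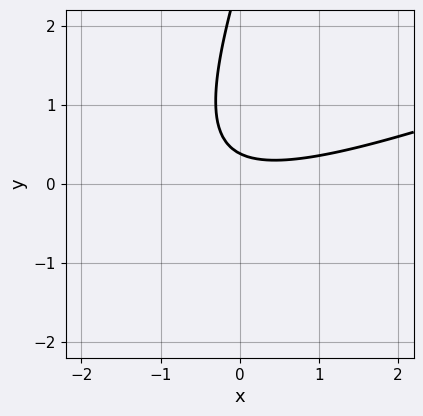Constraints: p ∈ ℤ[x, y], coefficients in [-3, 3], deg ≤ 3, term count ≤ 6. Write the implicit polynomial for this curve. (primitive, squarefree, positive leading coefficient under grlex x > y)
x^2 - 3*x*y + y^2 - 3*y + 1

Degree: a generic line meets the curve in up to 2 points, so deg p = 2.
Against the integer gridlines: it misses every integer gridline on the x-axis.
Fitting integer coefficients to these (and the overall shape) gives p.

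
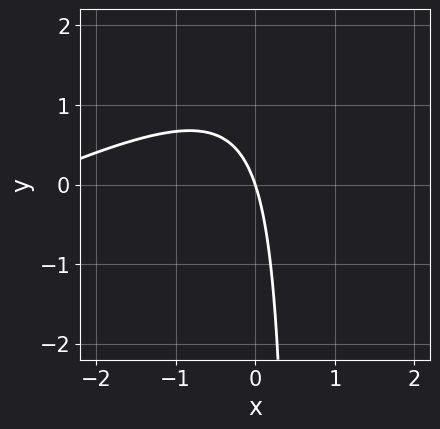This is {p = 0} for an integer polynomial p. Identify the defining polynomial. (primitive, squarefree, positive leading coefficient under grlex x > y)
1. Degree: the shape is more complex than any degree-1 curve, so deg p = 2.
2. Observable constraints: one y-axis crossing is at y = 0; one x-axis crossing is at x = 0.
3. The integer polynomial consistent with all of this is the stated p.

x^2 - 2*x*y + 3*x + y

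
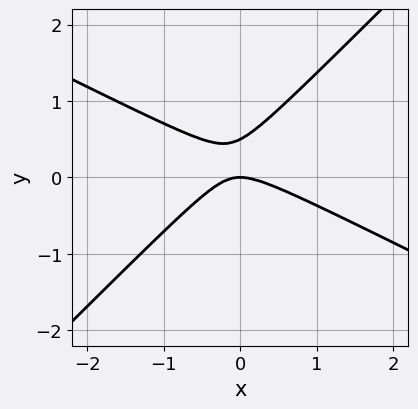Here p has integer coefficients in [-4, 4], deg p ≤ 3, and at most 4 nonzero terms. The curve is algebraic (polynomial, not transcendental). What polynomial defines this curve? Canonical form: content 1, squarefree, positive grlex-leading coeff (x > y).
First, deg p = 2.
Next, from the axis intercepts and sections: it crosses the x-axis at the gridline x = 0; it crosses the y-axis at the gridline y = 0.
Finally, these observations pin down the coefficients.

x^2 + x*y - 2*y^2 + y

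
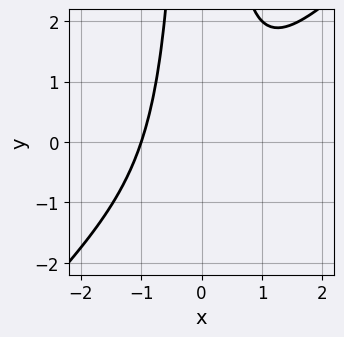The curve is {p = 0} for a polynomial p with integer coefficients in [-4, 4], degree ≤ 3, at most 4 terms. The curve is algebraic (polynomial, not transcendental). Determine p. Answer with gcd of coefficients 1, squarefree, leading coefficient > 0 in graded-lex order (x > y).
x^3 - x^2*y + 1

deg p = 3. The shape is more complex than any degree-2 curve.
Reading off the gridlines: the curve avoids every integer y-axis point in the box; it meets the x-axis at x = -1 (among the integer gridlines).
Solving for integer coefficients yields p as stated.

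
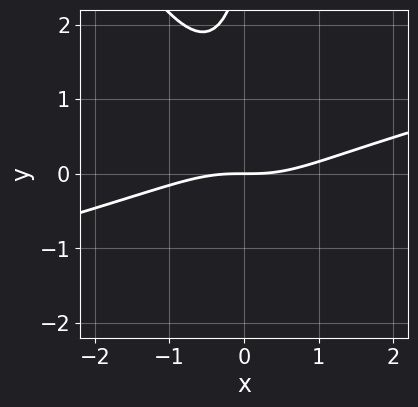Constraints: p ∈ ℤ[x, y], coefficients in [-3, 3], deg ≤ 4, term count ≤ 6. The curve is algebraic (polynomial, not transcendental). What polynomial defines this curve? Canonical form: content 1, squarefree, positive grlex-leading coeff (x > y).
1. Degree: a generic line meets the curve in up to 3 points, so deg p = 3.
2. From the axis intercepts and sections: it crosses the y-axis at the gridline y = 0; one x-axis crossing is at x = 0.
3. These observations pin down the coefficients.

x^3 - 3*x^2*y - 2*x*y^2 + y^2 - 3*y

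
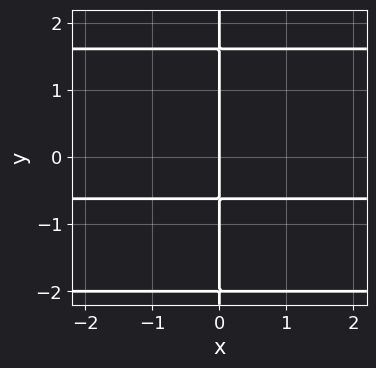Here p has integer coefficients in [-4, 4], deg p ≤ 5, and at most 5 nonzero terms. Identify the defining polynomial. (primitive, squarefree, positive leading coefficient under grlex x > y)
x*y^3 + x*y^2 - 3*x*y - 2*x

deg p = 4. The shape is more complex than any degree-3 curve.
Against the integer gridlines: the visible y-axis segment lies entirely on the curve; one x-axis crossing is at x = 0.
Together with the visible shape, these determine p as stated.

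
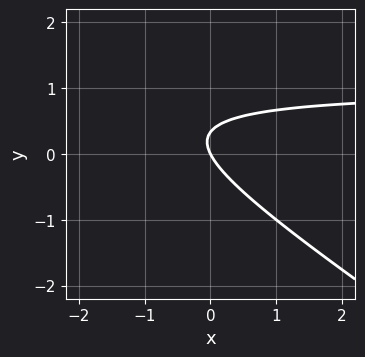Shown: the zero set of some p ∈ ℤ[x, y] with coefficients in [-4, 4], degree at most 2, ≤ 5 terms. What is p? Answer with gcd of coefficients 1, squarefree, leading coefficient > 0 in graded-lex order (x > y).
2*x*y + 3*y^2 - 2*x - y

(a) The degree is 2 — a generic line meets the curve in up to 2 points.
(b) Against the integer gridlines: it meets the x-axis at x = 0 (among the integer gridlines); it crosses the y-axis at the gridline y = 0.
(c) These observations pin down the coefficients.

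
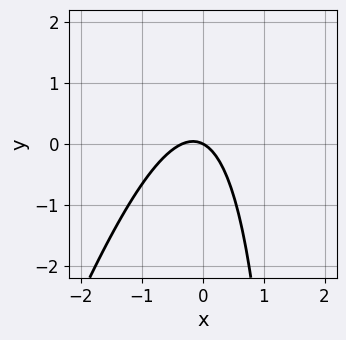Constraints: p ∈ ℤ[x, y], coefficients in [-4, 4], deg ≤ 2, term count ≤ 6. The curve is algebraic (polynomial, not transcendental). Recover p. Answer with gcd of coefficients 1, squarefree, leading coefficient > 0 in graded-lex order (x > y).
1. deg p = 2.
2. From the axis intercepts and sections: it meets the x-axis at x = 0 (among the integer gridlines); it crosses the y-axis at the gridline y = 0.
3. The integer polynomial consistent with all of this is the stated p.

3*x^2 - x*y + x + 2*y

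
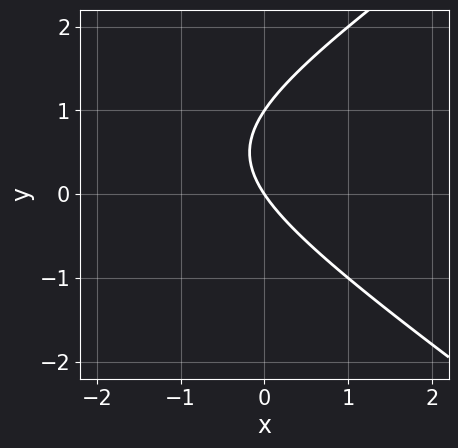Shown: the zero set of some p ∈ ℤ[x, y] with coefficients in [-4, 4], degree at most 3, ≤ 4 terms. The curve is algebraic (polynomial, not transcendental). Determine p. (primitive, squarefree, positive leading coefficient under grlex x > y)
x^2 - 2*y^2 + 3*x + 2*y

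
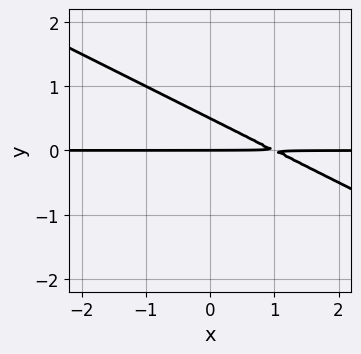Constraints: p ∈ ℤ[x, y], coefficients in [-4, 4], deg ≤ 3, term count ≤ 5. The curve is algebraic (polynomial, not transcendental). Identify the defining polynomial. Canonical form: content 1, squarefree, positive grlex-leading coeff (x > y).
x*y + 2*y^2 - y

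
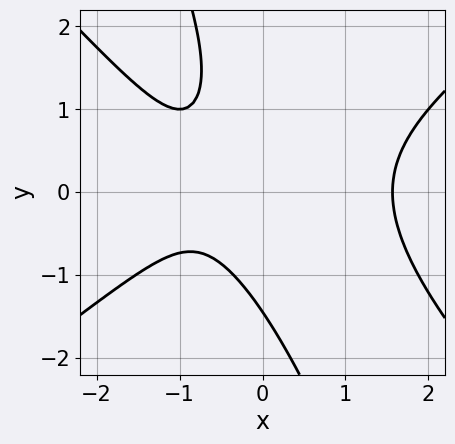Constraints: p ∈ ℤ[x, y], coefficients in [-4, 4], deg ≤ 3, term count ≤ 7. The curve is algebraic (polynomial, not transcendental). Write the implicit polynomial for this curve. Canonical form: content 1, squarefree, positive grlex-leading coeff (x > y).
Degree: the shape is more complex than any degree-2 curve, so deg p = 3.
Putting this together gives p.

2*x^3 - 3*x*y^2 - y^3 - 3*x - 3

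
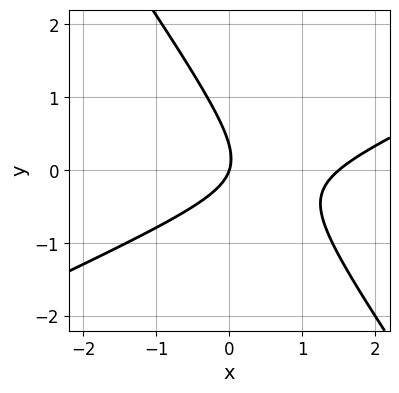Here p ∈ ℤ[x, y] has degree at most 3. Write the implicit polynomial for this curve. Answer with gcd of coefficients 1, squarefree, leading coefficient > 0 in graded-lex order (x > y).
2*x^2 - 3*x*y - 3*y^2 - 3*x + y

(a) deg p = 2. The shape is more complex than any degree-1 curve.
(b) Reading off the gridlines: it crosses the y-axis at the gridline y = 0; one x-axis crossing is at x = 0.
(c) These observations pin down the coefficients.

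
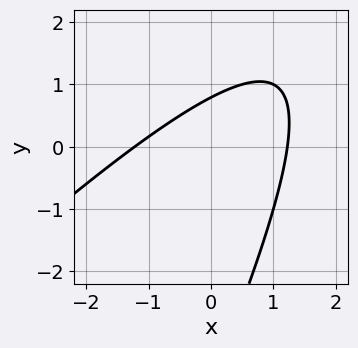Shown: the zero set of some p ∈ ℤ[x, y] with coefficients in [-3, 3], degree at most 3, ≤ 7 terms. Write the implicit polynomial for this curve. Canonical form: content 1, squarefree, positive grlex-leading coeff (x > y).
2*x^2 - 3*x*y + y^2 + 3*y - 3

First, deg p = 2.
Finally, solving for integer coefficients yields p as stated.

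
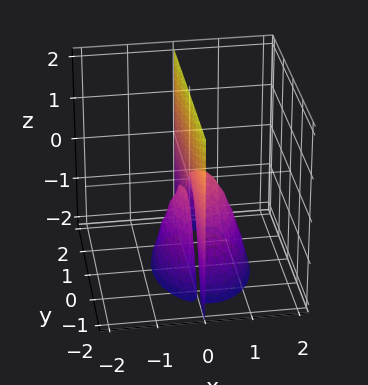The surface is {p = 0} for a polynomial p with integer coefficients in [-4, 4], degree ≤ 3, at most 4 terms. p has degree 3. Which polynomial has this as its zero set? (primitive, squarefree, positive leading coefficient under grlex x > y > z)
2*x^3 + x*y^2 - x^2 + x*z

I count 2 distinct pieces.
deg p = 3.
Reading off the gridlines: the visible y-axis segment lies entirely on the surface; every point of the z-axis in the box is on the surface.
Matching integer coefficients to the picture gives p.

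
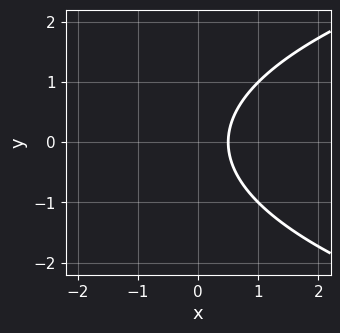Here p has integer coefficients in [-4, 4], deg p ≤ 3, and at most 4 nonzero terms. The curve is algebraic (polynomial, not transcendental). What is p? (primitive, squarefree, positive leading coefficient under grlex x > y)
1. Degree: a generic line meets the curve in up to 2 points, so deg p = 2.
2. Symmetries: it's symmetric under y → −y, forcing even powers of y.
3. Reading off the gridlines: the curve avoids every integer y-axis point in the box.
4. Matching integer coefficients to the picture gives p.

y^2 - 2*x + 1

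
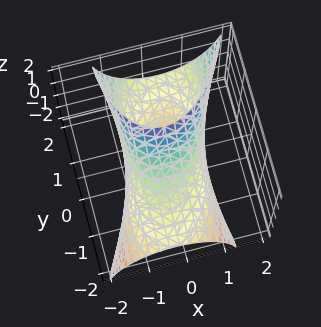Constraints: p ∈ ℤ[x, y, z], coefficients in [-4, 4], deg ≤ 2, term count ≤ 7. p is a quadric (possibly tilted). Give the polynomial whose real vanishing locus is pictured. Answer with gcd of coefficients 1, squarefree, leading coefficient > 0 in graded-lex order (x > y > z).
3*x^2 - x*y + y^2 - 3*y*z + z^2 - 3

Degree: no degree-1 surface has this shape, so deg p = 2.
Checking where it meets the axes: among the integer gridlines, it crosses the x-axis at x ∈ {-1, 1}.
Assembling these constraints gives the stated polynomial.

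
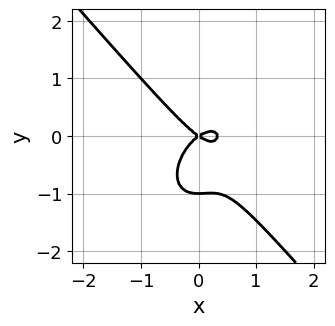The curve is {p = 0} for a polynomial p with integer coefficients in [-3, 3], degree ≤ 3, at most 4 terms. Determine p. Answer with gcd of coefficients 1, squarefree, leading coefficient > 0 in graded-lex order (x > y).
First, deg p = 3.
Then, observable constraints: among the integer gridlines, it crosses the y-axis at y ∈ {-1, 0}; it meets the x-axis at x = 0 (among the integer gridlines).
Finally, matching integer coefficients to the picture gives p.

3*x^3 + 2*y^3 - x^2 + 2*y^2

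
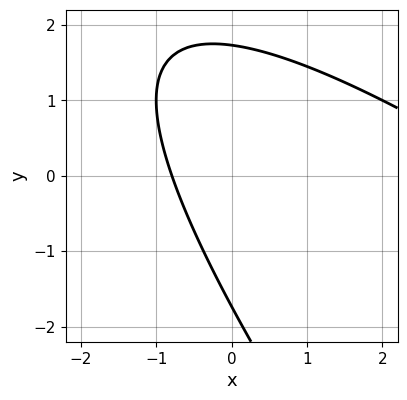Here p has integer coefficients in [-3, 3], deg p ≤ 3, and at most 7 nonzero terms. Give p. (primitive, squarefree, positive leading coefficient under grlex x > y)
x^2 + 2*x*y + y^2 - 3*x - 3

(a) Degree: the shape is more complex than any degree-1 curve, so deg p = 2.
(b) Matching integer coefficients to the picture gives p.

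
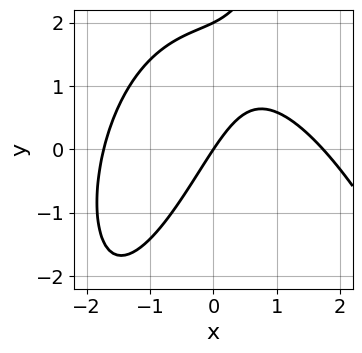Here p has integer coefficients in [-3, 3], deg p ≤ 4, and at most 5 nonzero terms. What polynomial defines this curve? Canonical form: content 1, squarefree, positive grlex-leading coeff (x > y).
x^3 + 2*x*y - y^2 - 3*x + 2*y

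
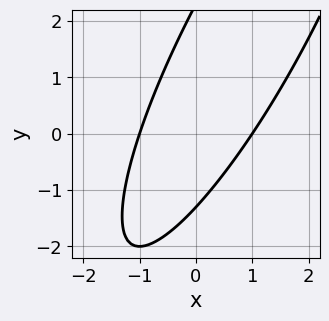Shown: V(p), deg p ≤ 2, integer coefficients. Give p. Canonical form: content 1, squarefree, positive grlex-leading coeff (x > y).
3*x^2 - 3*x*y + y^2 - y - 3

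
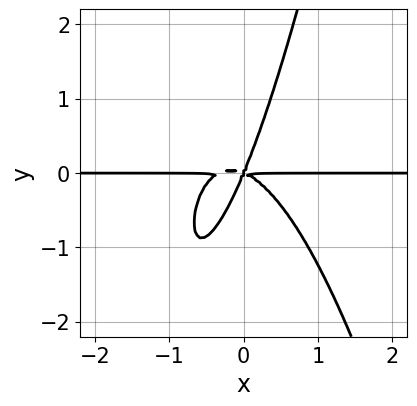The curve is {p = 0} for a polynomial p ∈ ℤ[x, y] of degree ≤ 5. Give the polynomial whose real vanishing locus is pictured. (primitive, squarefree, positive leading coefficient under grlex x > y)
3*x^3*y + x^2*y + 2*x*y^2 - y^3

First, the degree is 4 — the shape is more complex than any degree-3 curve.
Then, from the axis intercepts and sections: one y-axis crossing is at y = 0; the visible x-axis segment lies entirely on the curve.
Finally, fitting integer coefficients to these (and the overall shape) gives p.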